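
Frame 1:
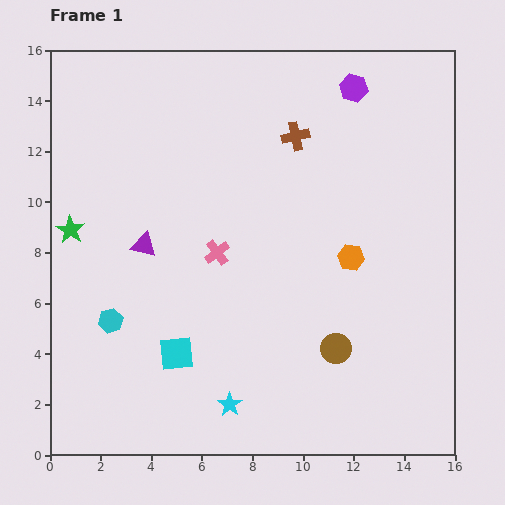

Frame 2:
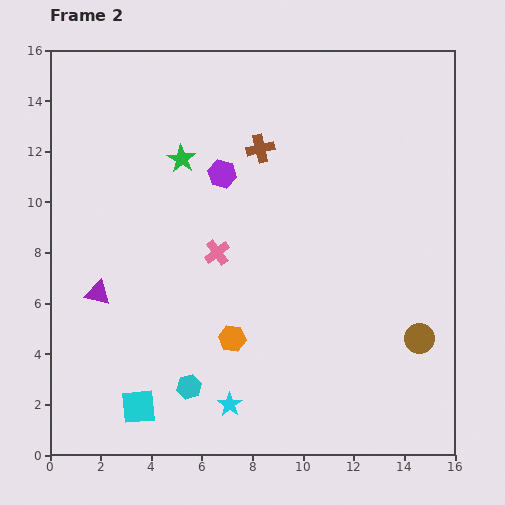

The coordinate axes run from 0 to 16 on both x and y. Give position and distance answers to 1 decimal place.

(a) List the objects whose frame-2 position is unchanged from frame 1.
the pink cross, the cyan star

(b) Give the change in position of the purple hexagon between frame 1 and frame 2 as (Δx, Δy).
(-5.2, -3.4)

The purple hexagon was at (12.0, 14.5) in frame 1 and (6.8, 11.1) in frame 2.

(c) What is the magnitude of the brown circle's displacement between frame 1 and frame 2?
3.3

The brown circle moved from (11.3, 4.2) to (14.6, 4.6), a distance of √(3.3² + 0.4²) ≈ 3.3.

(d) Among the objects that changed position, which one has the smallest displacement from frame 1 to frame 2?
the brown cross

(moved 1.5)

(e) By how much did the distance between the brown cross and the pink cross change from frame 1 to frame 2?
-1.1

Distance in frame 1: 5.5. Distance in frame 2: 4.4.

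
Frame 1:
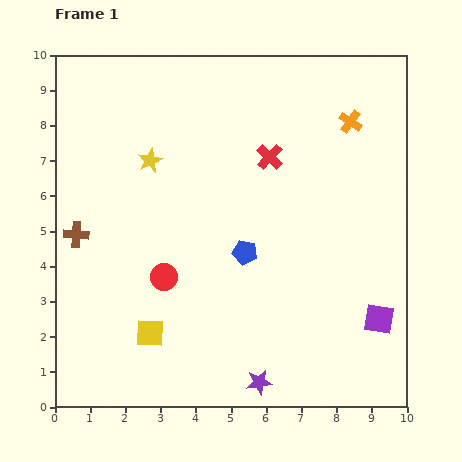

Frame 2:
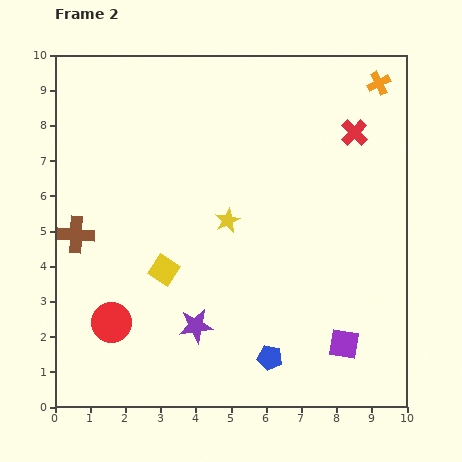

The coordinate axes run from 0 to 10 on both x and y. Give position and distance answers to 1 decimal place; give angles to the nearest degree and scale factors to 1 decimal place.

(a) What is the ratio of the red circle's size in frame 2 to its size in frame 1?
1.5×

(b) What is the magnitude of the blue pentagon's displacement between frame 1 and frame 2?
3.1

The blue pentagon moved from (5.4, 4.4) to (6.1, 1.4), a distance of √(0.7² + 3.0²) ≈ 3.1.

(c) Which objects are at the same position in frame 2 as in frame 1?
the brown cross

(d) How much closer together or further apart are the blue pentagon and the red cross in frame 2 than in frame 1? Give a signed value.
+4.0

Distance in frame 1: 2.8. Distance in frame 2: 6.8.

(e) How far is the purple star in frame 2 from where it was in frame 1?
2.4

The purple star moved from (5.8, 0.7) to (4.0, 2.3), a distance of √(1.8² + 1.6²) ≈ 2.4.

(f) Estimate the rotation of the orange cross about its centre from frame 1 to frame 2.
30° clockwise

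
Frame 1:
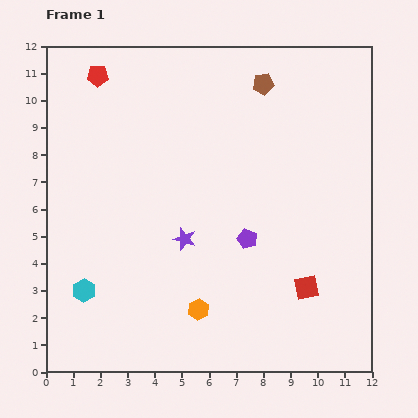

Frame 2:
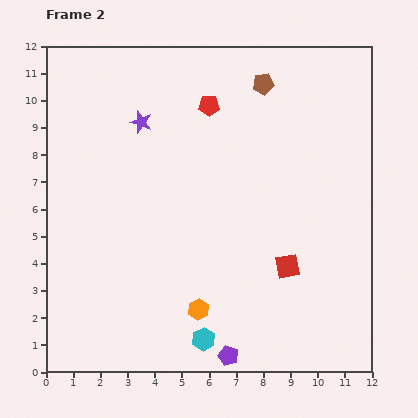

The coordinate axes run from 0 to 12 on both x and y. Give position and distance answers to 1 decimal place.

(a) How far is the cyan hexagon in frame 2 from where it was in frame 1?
4.8

The cyan hexagon moved from (1.4, 3.0) to (5.8, 1.2), a distance of √(4.4² + 1.8²) ≈ 4.8.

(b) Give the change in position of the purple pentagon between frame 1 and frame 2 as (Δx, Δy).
(-0.7, -4.3)

The purple pentagon was at (7.4, 4.9) in frame 1 and (6.7, 0.6) in frame 2.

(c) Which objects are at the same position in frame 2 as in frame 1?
the orange hexagon, the brown pentagon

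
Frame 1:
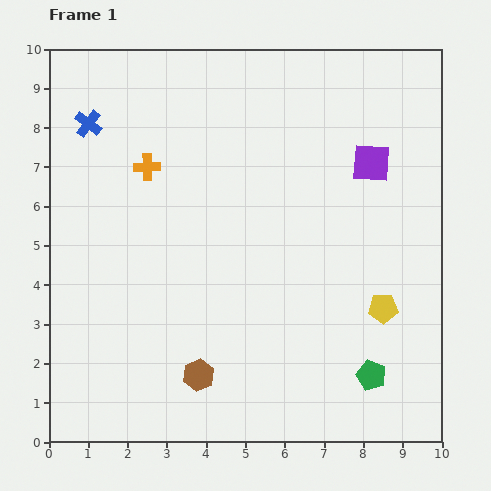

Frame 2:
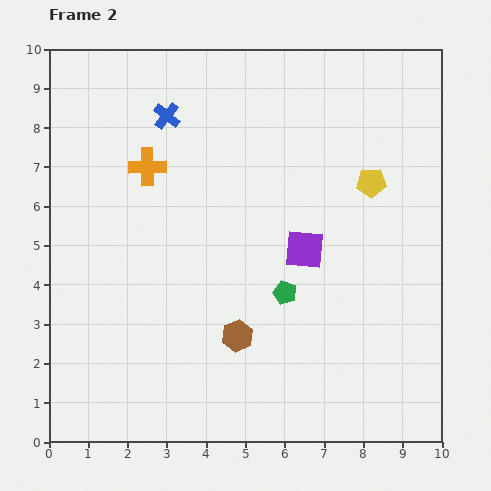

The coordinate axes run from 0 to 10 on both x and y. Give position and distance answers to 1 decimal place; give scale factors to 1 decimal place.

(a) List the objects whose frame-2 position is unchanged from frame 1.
the orange cross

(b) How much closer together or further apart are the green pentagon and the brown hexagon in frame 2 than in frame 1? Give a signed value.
-2.8

Distance in frame 1: 4.4. Distance in frame 2: 1.6.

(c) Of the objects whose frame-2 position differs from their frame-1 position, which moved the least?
the brown hexagon

(moved 1.4)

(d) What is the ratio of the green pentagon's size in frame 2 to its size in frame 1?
0.8×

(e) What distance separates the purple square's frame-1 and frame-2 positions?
2.8

The purple square moved from (8.2, 7.1) to (6.5, 4.9), a distance of √(1.7² + 2.2²) ≈ 2.8.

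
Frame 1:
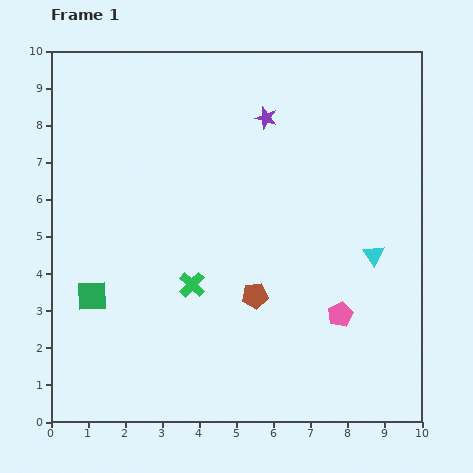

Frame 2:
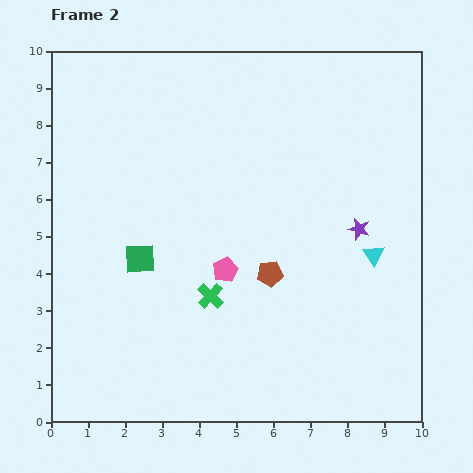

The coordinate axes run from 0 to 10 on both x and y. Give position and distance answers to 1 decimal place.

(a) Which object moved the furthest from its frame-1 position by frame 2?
the purple star

(moved 3.9; next 3.3)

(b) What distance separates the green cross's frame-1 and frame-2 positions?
0.6

The green cross moved from (3.8, 3.7) to (4.3, 3.4), a distance of √(0.5² + 0.3²) ≈ 0.6.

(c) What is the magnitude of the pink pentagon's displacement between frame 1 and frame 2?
3.3

The pink pentagon moved from (7.8, 2.9) to (4.7, 4.1), a distance of √(3.1² + 1.2²) ≈ 3.3.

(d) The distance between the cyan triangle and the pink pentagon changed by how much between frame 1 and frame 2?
+2.2

Distance in frame 1: 1.8. Distance in frame 2: 4.0.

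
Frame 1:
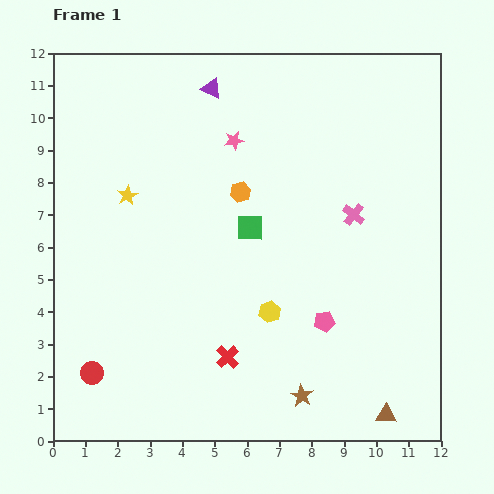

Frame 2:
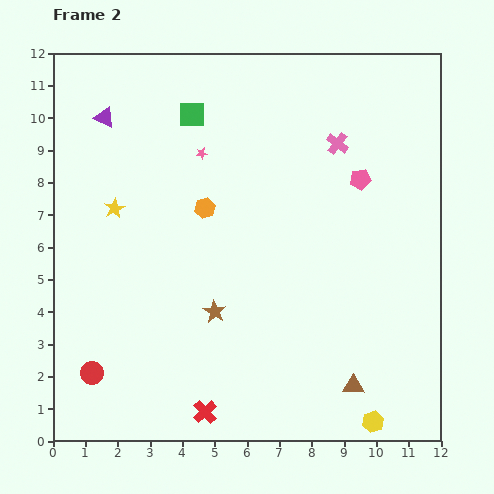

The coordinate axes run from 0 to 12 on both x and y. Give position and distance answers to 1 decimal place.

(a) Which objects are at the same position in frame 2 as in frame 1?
the red circle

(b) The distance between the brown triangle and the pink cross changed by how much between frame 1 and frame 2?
+1.2

Distance in frame 1: 6.3. Distance in frame 2: 7.5.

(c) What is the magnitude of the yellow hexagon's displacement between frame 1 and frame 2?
4.7

The yellow hexagon moved from (6.7, 4.0) to (9.9, 0.6), a distance of √(3.2² + 3.4²) ≈ 4.7.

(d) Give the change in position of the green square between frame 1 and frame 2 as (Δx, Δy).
(-1.8, 3.5)

The green square was at (6.1, 6.6) in frame 1 and (4.3, 10.1) in frame 2.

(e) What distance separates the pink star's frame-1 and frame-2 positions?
1.1

The pink star moved from (5.6, 9.3) to (4.6, 8.9), a distance of √(1.0² + 0.4²) ≈ 1.1.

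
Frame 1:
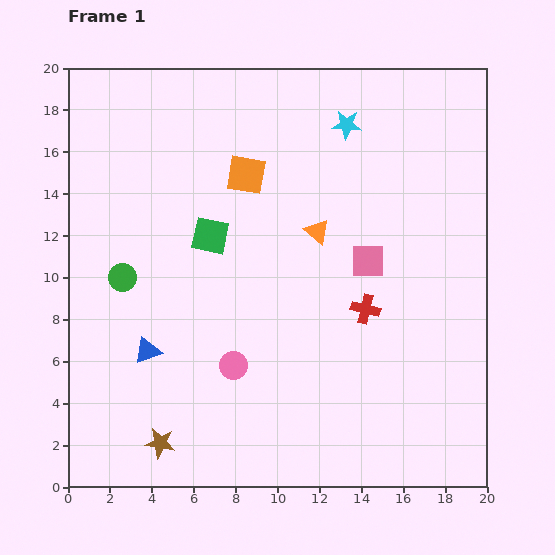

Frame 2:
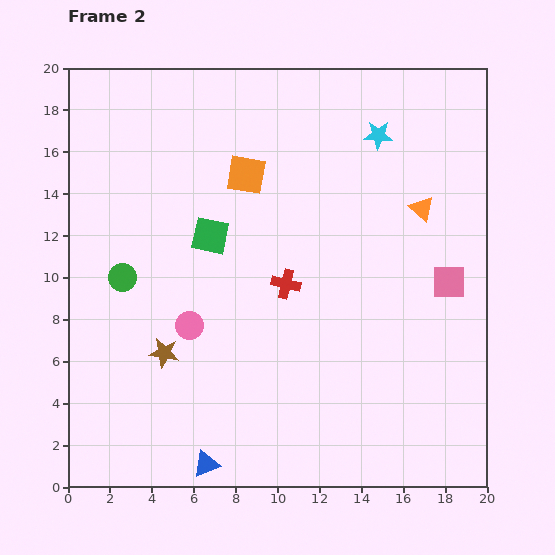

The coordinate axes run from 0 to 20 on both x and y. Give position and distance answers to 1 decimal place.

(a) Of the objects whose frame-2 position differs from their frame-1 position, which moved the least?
the cyan star

(moved 1.6)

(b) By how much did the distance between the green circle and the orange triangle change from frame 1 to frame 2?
+5.1

Distance in frame 1: 9.6. Distance in frame 2: 14.7.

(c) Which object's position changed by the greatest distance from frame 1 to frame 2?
the blue triangle

(moved 6.1; next 5.1)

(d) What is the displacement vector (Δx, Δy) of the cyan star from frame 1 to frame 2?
(1.5, -0.5)

The cyan star was at (13.3, 17.3) in frame 1 and (14.8, 16.8) in frame 2.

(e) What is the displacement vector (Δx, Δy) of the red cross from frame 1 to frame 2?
(-3.8, 1.2)

The red cross was at (14.2, 8.5) in frame 1 and (10.4, 9.7) in frame 2.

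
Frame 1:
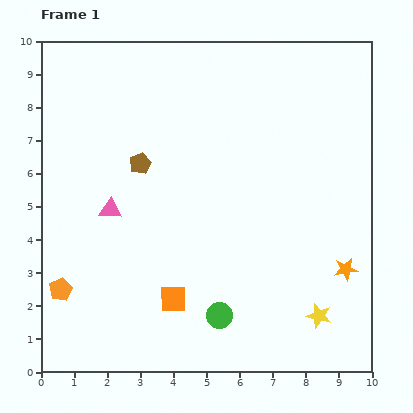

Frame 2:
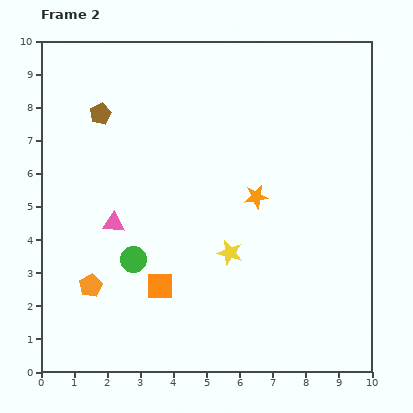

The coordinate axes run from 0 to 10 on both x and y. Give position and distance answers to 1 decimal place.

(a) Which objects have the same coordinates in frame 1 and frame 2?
none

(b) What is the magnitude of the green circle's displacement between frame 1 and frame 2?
3.1

The green circle moved from (5.4, 1.7) to (2.8, 3.4), a distance of √(2.6² + 1.7²) ≈ 3.1.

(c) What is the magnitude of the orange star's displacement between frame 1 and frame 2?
3.5

The orange star moved from (9.2, 3.1) to (6.5, 5.3), a distance of √(2.7² + 2.2²) ≈ 3.5.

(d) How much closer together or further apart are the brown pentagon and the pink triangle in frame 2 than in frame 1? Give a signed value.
+1.6

Distance in frame 1: 1.7. Distance in frame 2: 3.3.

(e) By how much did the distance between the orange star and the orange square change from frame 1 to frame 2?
-1.3

Distance in frame 1: 5.3. Distance in frame 2: 4.0.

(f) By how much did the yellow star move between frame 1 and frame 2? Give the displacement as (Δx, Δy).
(-2.7, 1.9)

The yellow star was at (8.4, 1.7) in frame 1 and (5.7, 3.6) in frame 2.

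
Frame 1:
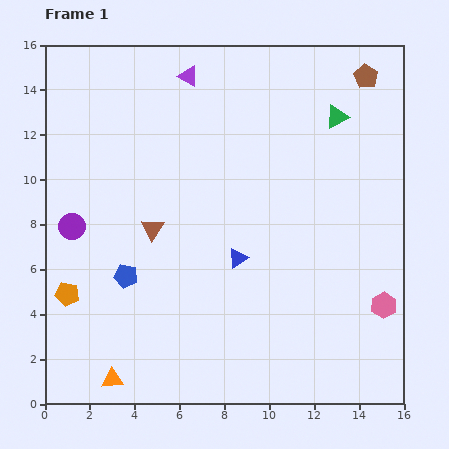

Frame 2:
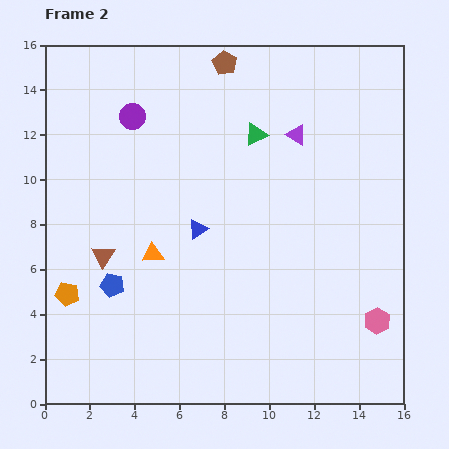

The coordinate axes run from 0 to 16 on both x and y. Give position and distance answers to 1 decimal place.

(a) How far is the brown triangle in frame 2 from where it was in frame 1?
2.5

The brown triangle moved from (4.8, 7.8) to (2.6, 6.6), a distance of √(2.2² + 1.2²) ≈ 2.5.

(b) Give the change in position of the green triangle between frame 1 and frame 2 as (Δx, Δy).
(-3.6, -0.8)

The green triangle was at (13.0, 12.8) in frame 1 and (9.4, 12.0) in frame 2.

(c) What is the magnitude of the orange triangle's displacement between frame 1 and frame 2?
5.9

The orange triangle moved from (3.0, 1.1) to (4.8, 6.7), a distance of √(1.8² + 5.6²) ≈ 5.9.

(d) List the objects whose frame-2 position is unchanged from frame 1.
the orange pentagon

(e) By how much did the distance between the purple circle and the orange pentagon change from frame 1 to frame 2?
+5.4

Distance in frame 1: 3.0. Distance in frame 2: 8.4.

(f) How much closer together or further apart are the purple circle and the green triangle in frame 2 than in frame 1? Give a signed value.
-7.2

Distance in frame 1: 12.8. Distance in frame 2: 5.6.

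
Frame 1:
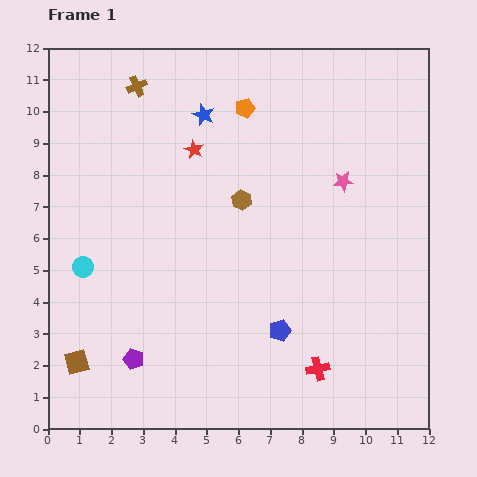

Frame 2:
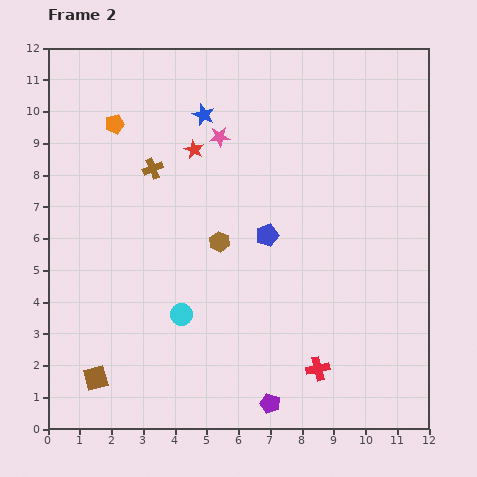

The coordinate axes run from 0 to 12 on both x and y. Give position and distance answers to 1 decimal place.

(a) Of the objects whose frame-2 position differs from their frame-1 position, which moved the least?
the brown square

(moved 0.8)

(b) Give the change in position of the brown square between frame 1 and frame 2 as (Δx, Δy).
(0.6, -0.5)

The brown square was at (0.9, 2.1) in frame 1 and (1.5, 1.6) in frame 2.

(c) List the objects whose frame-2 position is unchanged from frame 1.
the blue star, the red star, the red cross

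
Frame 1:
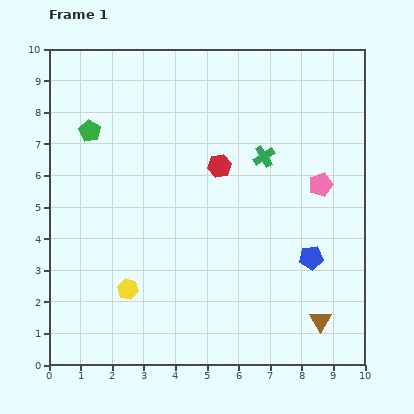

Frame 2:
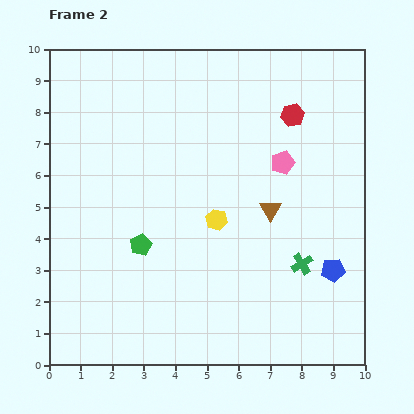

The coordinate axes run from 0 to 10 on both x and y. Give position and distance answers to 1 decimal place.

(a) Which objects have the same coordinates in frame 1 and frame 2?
none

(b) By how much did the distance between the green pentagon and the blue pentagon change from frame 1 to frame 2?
-1.9

Distance in frame 1: 8.1. Distance in frame 2: 6.2.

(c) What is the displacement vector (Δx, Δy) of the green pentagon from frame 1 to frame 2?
(1.6, -3.6)

The green pentagon was at (1.3, 7.4) in frame 1 and (2.9, 3.8) in frame 2.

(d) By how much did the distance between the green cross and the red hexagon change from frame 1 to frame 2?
+3.3

Distance in frame 1: 1.4. Distance in frame 2: 4.7.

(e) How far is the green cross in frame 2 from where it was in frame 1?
3.6

The green cross moved from (6.8, 6.6) to (8.0, 3.2), a distance of √(1.2² + 3.4²) ≈ 3.6.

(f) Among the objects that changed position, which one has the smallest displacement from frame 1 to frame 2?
the blue pentagon

(moved 0.8)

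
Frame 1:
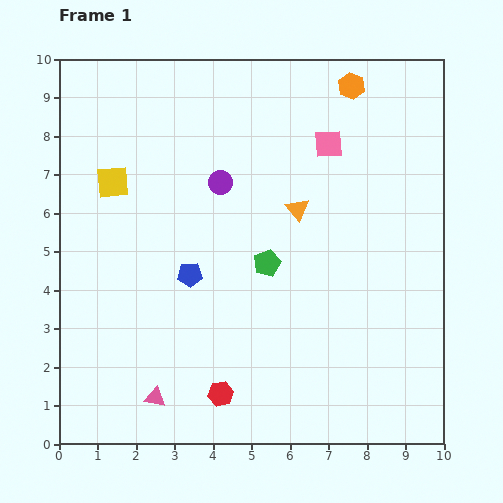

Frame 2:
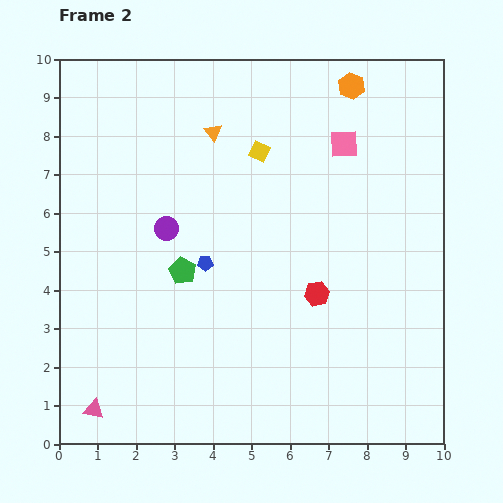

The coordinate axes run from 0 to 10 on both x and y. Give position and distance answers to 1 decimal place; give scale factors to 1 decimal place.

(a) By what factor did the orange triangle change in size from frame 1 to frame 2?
0.8×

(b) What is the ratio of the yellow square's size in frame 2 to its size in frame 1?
0.6×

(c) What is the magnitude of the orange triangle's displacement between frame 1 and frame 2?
3.0

The orange triangle moved from (6.2, 6.1) to (4.0, 8.1), a distance of √(2.2² + 2.0²) ≈ 3.0.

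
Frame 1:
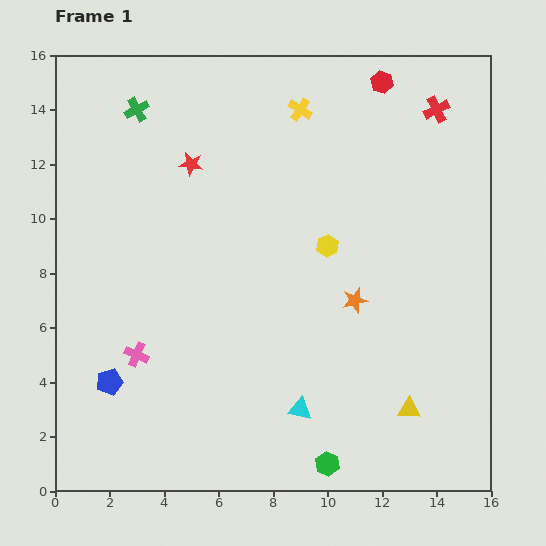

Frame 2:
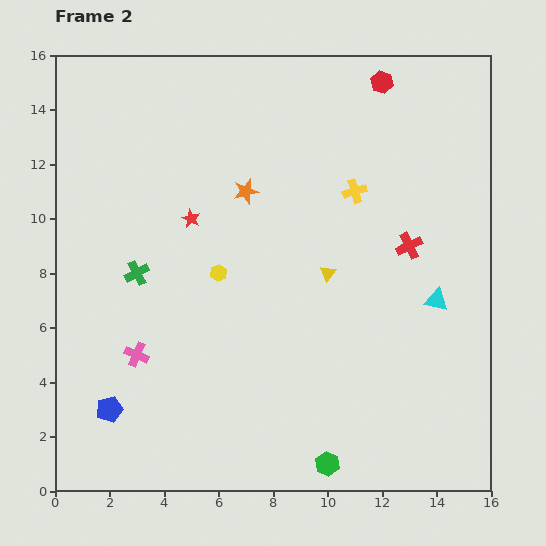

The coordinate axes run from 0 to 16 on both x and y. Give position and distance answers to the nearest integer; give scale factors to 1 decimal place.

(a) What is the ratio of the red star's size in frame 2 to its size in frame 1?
0.8×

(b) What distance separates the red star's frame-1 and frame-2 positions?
2

The red star moved from (5, 12) to (5, 10), a distance of √(0² + 2²) ≈ 2.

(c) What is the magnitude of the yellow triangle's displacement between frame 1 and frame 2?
6

The yellow triangle moved from (13, 3) to (10, 8), a distance of √(3² + 5²) ≈ 6.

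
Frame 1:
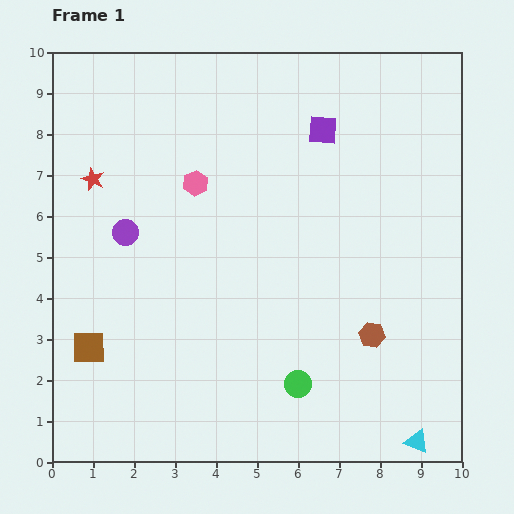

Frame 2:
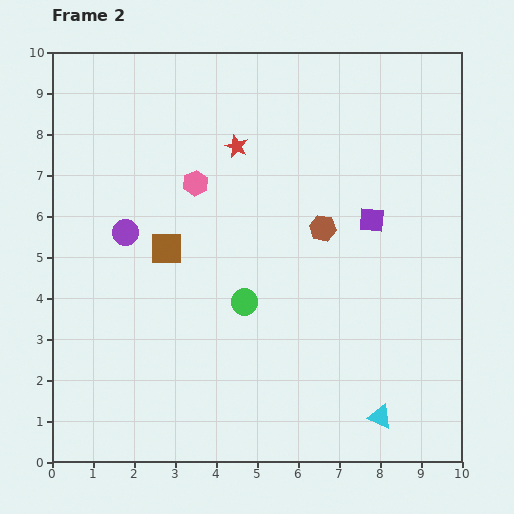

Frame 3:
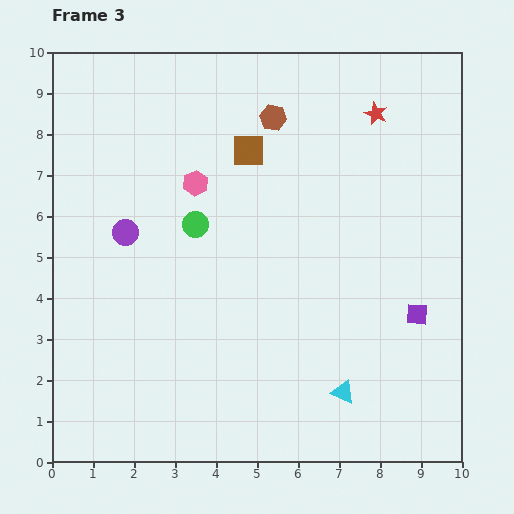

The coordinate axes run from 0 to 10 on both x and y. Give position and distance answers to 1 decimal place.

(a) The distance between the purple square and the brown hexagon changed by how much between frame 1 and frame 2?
-3.9

Distance in frame 1: 5.1. Distance in frame 2: 1.2.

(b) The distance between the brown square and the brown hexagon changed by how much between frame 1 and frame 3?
-5.9

Distance in frame 1: 6.9. Distance in frame 3: 1.0.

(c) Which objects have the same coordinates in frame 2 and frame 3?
the purple circle, the pink hexagon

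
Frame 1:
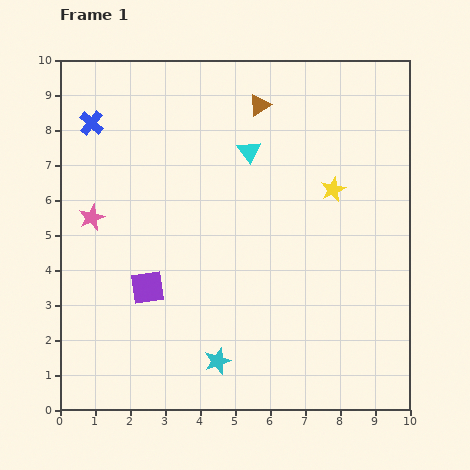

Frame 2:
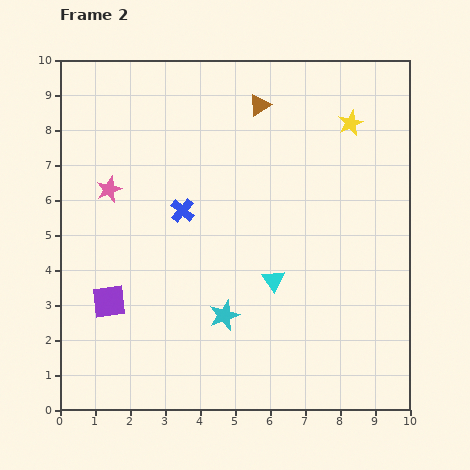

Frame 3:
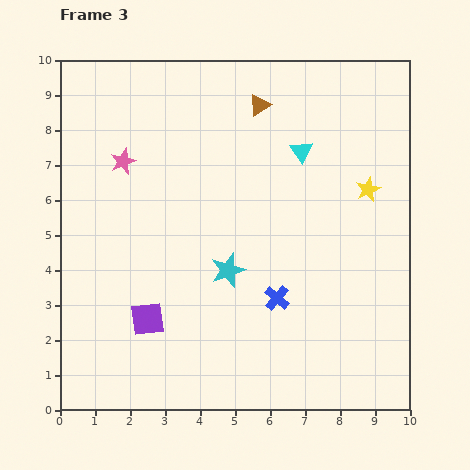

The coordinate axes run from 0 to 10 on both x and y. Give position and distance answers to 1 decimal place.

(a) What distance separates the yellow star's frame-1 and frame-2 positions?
2.0

The yellow star moved from (7.8, 6.3) to (8.3, 8.2), a distance of √(0.5² + 1.9²) ≈ 2.0.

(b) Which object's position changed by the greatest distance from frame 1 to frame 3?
the blue cross

(moved 7.3; next 2.6)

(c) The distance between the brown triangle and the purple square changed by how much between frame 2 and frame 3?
-0.2

Distance in frame 2: 7.1. Distance in frame 3: 6.9.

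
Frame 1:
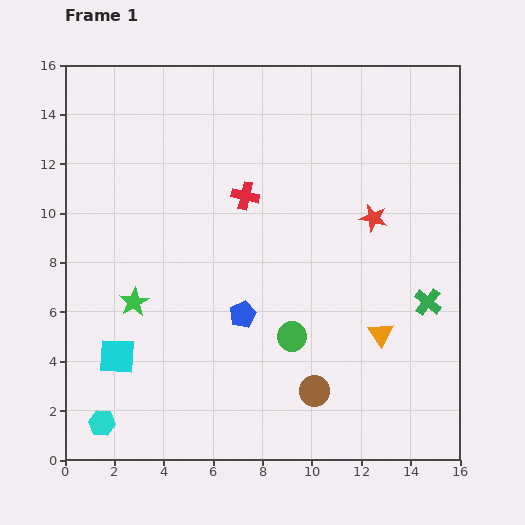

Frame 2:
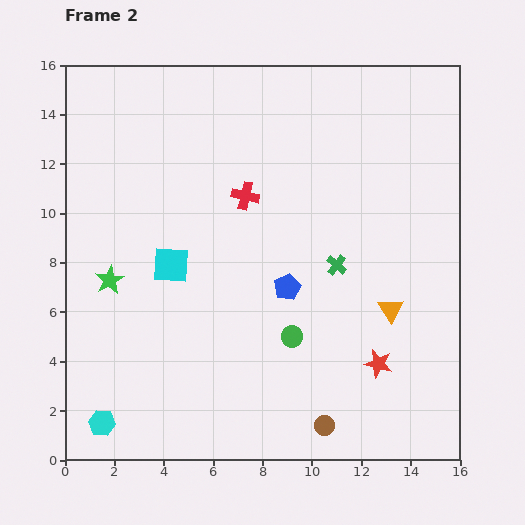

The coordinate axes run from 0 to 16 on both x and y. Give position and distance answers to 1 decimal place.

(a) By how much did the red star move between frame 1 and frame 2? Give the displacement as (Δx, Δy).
(0.2, -5.9)

The red star was at (12.5, 9.8) in frame 1 and (12.7, 3.9) in frame 2.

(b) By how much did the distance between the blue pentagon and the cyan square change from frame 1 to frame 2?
-0.6

Distance in frame 1: 5.4. Distance in frame 2: 4.8.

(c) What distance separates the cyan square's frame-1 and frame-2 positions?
4.3

The cyan square moved from (2.1, 4.2) to (4.3, 7.9), a distance of √(2.2² + 3.7²) ≈ 4.3.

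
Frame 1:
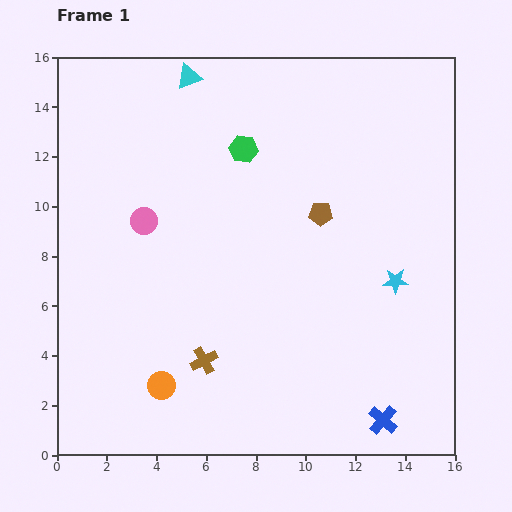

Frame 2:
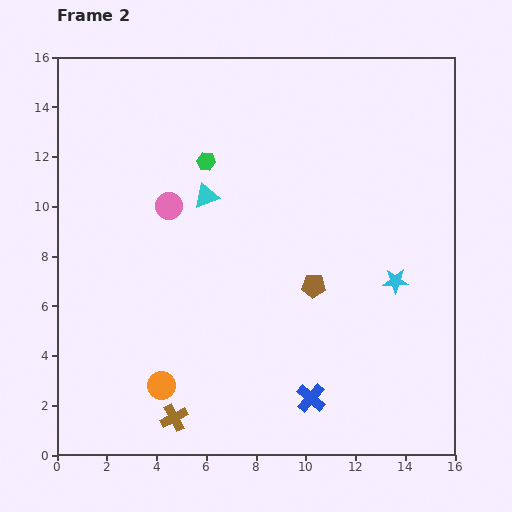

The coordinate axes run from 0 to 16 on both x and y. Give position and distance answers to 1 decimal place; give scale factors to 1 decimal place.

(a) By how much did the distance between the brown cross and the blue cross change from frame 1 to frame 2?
-2.0

Distance in frame 1: 7.6. Distance in frame 2: 5.6.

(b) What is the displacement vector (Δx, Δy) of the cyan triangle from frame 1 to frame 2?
(0.7, -4.8)

The cyan triangle was at (5.3, 15.2) in frame 1 and (6.0, 10.4) in frame 2.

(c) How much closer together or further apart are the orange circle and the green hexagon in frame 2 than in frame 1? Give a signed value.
-0.9

Distance in frame 1: 10.1. Distance in frame 2: 9.2.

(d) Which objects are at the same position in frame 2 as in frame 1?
the cyan star, the orange circle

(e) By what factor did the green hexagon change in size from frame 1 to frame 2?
0.6×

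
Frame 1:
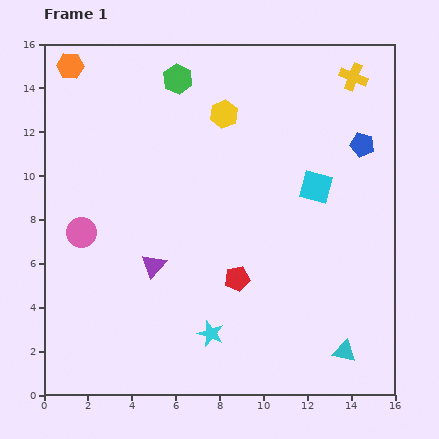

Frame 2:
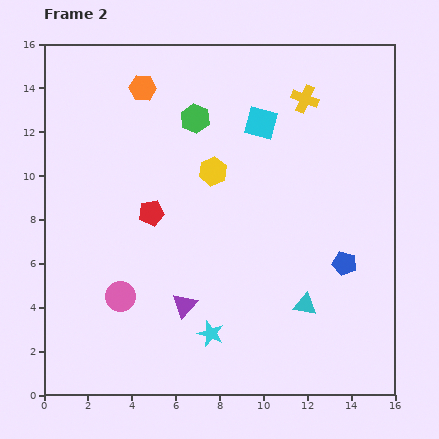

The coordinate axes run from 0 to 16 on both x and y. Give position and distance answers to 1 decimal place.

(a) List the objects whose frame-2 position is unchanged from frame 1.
the cyan star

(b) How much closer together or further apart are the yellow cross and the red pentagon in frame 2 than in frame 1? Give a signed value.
-1.9

Distance in frame 1: 10.6. Distance in frame 2: 8.7.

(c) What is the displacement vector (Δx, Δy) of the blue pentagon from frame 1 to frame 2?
(-0.8, -5.4)

The blue pentagon was at (14.5, 11.4) in frame 1 and (13.7, 6.0) in frame 2.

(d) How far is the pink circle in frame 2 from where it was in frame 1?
3.4

The pink circle moved from (1.7, 7.4) to (3.5, 4.5), a distance of √(1.8² + 2.9²) ≈ 3.4.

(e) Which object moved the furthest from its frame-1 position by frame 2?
the blue pentagon

(moved 5.5; next 4.9)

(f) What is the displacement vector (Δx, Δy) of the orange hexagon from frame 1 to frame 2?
(3.3, -1.0)

The orange hexagon was at (1.2, 15.0) in frame 1 and (4.5, 14.0) in frame 2.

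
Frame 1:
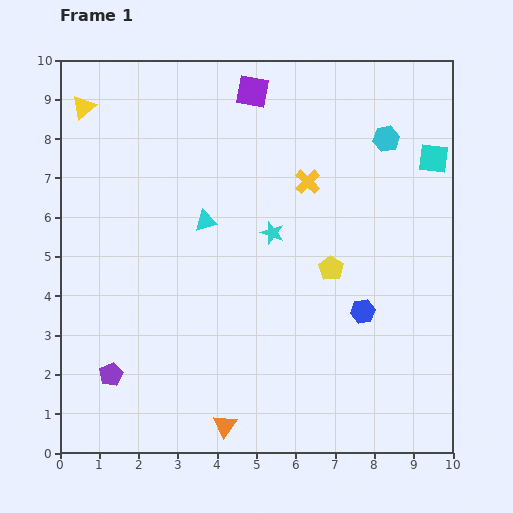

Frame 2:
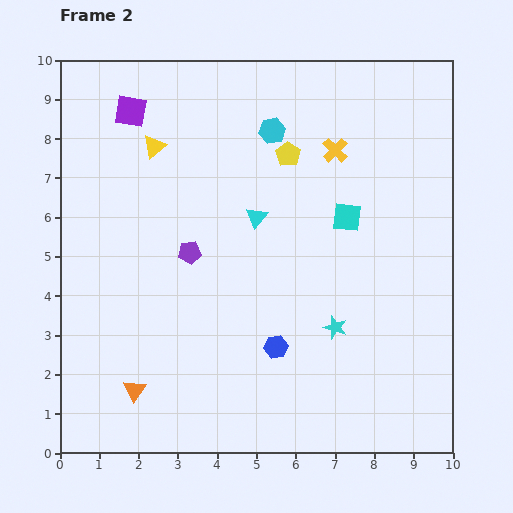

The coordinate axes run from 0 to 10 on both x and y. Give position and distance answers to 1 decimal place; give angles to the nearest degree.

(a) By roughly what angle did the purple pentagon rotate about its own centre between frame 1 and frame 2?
21° clockwise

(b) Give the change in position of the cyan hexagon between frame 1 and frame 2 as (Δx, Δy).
(-2.9, 0.2)

The cyan hexagon was at (8.3, 8.0) in frame 1 and (5.4, 8.2) in frame 2.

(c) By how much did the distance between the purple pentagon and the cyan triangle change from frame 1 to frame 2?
-2.7

Distance in frame 1: 4.6. Distance in frame 2: 1.9.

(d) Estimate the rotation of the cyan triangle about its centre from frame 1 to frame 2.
37° counter-clockwise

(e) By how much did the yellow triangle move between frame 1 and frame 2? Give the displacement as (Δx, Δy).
(1.8, -1.0)

The yellow triangle was at (0.6, 8.8) in frame 1 and (2.4, 7.8) in frame 2.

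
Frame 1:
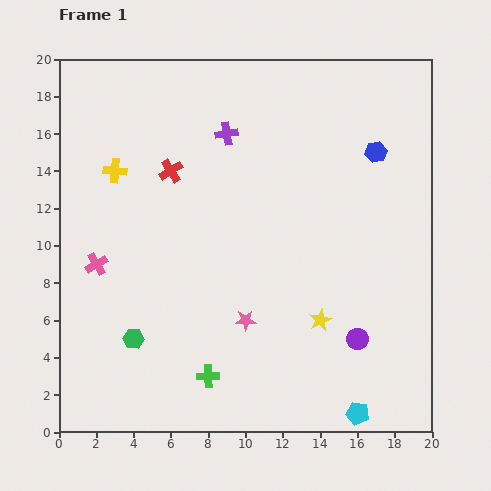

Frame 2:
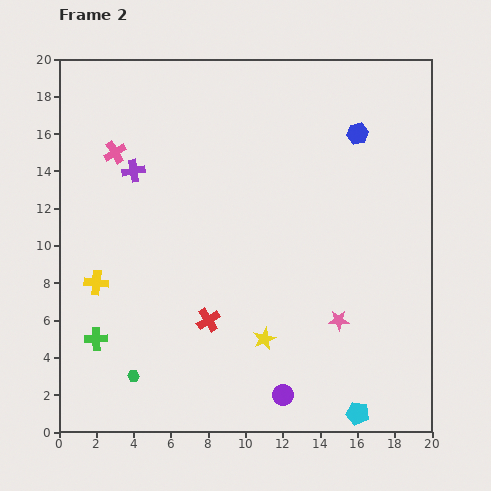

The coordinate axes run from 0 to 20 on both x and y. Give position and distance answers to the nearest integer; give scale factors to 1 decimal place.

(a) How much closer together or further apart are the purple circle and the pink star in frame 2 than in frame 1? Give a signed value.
-1

Distance in frame 1: 6. Distance in frame 2: 5.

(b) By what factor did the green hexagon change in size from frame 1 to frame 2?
0.6×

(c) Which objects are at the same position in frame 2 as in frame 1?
the cyan pentagon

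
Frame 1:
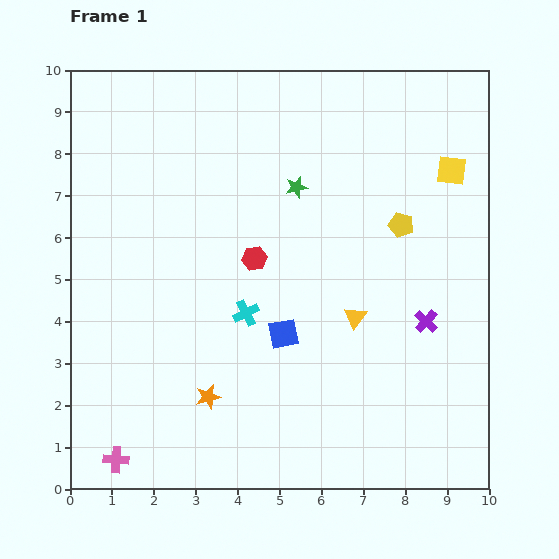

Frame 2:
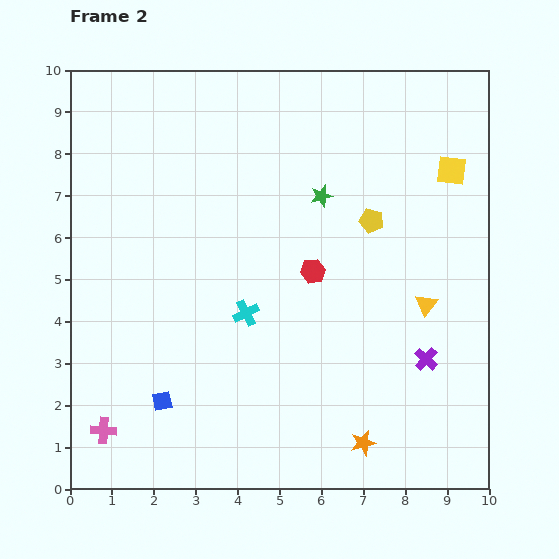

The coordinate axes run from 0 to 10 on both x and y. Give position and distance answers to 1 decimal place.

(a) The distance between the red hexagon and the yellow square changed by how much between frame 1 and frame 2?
-1.0

Distance in frame 1: 5.1. Distance in frame 2: 4.1.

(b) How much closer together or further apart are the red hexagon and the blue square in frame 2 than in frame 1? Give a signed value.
+2.9

Distance in frame 1: 1.9. Distance in frame 2: 4.8.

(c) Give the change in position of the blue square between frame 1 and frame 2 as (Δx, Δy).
(-2.9, -1.6)

The blue square was at (5.1, 3.7) in frame 1 and (2.2, 2.1) in frame 2.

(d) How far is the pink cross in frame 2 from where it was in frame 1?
0.8

The pink cross moved from (1.1, 0.7) to (0.8, 1.4), a distance of √(0.3² + 0.7²) ≈ 0.8.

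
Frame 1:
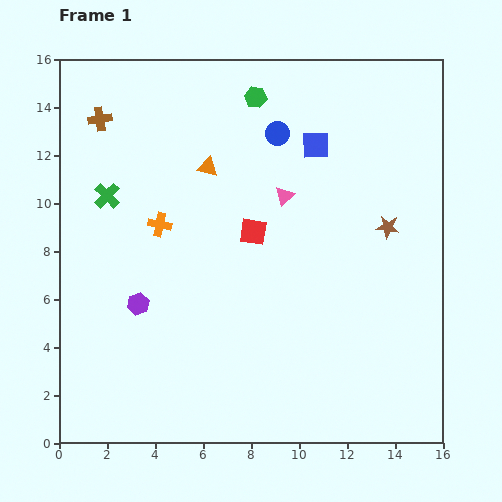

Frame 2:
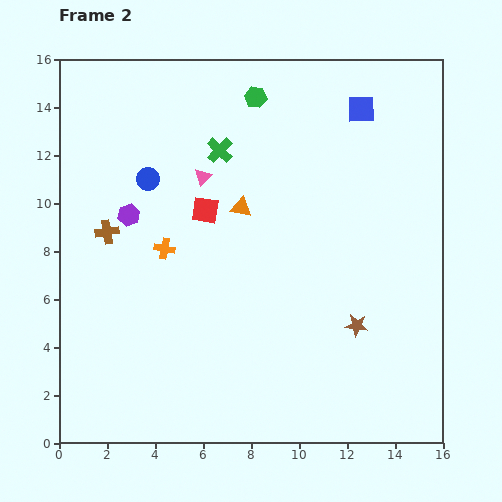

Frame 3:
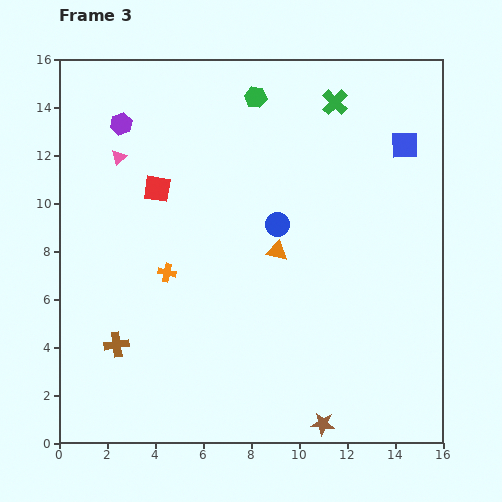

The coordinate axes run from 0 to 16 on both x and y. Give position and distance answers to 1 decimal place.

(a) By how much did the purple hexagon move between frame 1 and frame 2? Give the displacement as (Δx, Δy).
(-0.4, 3.7)

The purple hexagon was at (3.3, 5.8) in frame 1 and (2.9, 9.5) in frame 2.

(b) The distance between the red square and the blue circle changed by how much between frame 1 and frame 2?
-1.5

Distance in frame 1: 4.2. Distance in frame 2: 2.7.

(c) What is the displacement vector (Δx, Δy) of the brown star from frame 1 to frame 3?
(-2.7, -8.2)

The brown star was at (13.7, 9.0) in frame 1 and (11.0, 0.8) in frame 3.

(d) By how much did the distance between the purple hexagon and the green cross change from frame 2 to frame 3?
+4.2

Distance in frame 2: 4.7. Distance in frame 3: 8.9.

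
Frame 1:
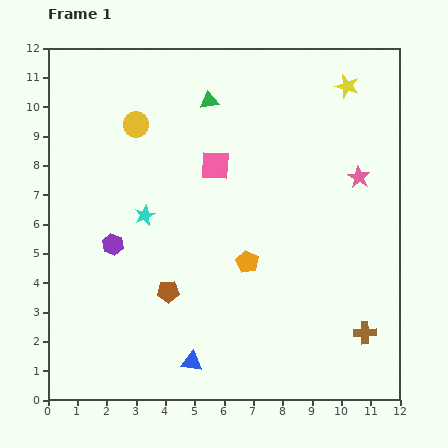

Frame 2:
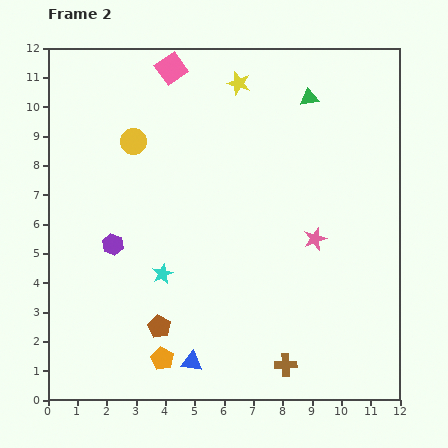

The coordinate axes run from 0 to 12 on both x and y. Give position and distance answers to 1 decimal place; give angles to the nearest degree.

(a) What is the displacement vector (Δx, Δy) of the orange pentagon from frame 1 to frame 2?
(-2.9, -3.3)

The orange pentagon was at (6.8, 4.7) in frame 1 and (3.9, 1.4) in frame 2.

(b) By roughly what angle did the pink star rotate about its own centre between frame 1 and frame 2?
23° clockwise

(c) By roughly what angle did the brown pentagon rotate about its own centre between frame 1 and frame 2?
30° clockwise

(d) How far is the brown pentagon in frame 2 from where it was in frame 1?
1.2

The brown pentagon moved from (4.1, 3.7) to (3.8, 2.5), a distance of √(0.3² + 1.2²) ≈ 1.2.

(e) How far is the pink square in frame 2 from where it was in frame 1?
3.6

The pink square moved from (5.7, 8.0) to (4.2, 11.3), a distance of √(1.5² + 3.3²) ≈ 3.6.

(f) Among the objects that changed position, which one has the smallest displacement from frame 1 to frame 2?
the yellow circle

(moved 0.6)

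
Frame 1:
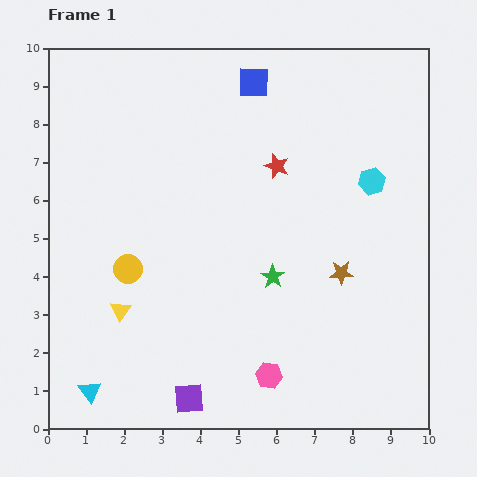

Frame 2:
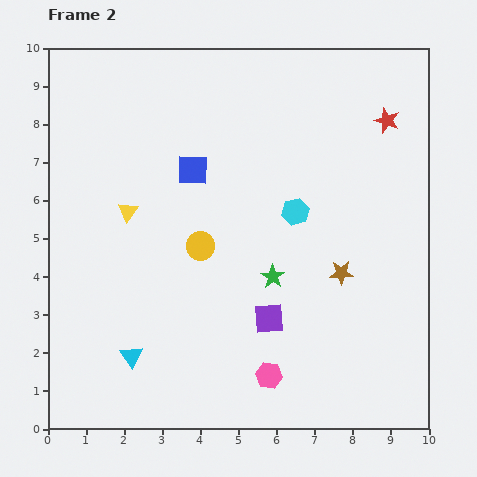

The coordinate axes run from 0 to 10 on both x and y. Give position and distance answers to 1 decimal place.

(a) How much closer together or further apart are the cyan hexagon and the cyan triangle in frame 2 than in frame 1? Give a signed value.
-3.5

Distance in frame 1: 9.2. Distance in frame 2: 5.7.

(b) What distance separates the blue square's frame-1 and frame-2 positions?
2.8

The blue square moved from (5.4, 9.1) to (3.8, 6.8), a distance of √(1.6² + 2.3²) ≈ 2.8.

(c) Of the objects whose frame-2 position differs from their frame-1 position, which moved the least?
the cyan triangle

(moved 1.4)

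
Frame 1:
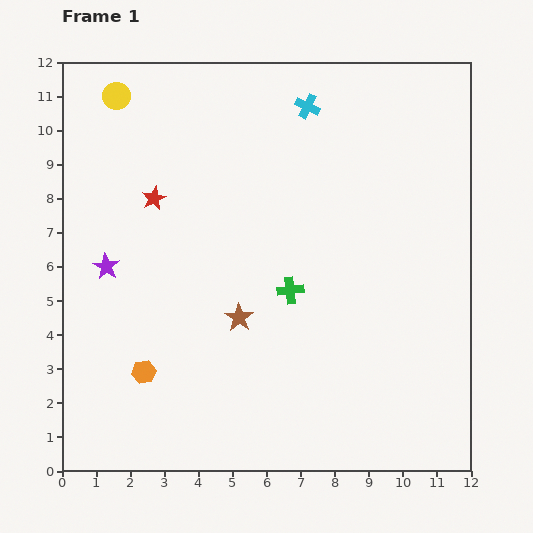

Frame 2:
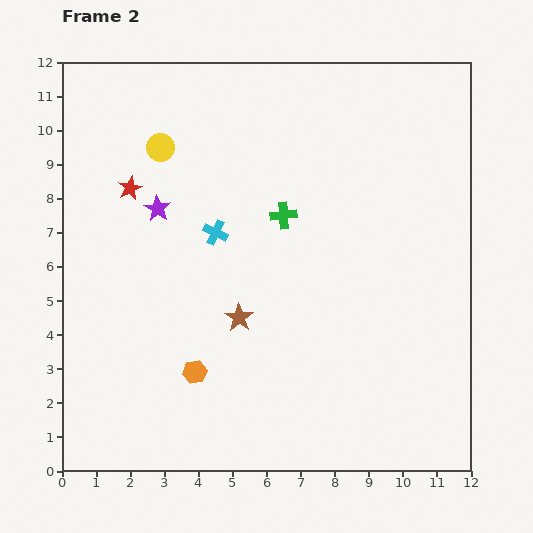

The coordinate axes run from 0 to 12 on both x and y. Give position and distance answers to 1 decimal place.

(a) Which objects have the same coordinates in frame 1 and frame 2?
the brown star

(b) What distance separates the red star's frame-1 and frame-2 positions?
0.8

The red star moved from (2.7, 8.0) to (2.0, 8.3), a distance of √(0.7² + 0.3²) ≈ 0.8.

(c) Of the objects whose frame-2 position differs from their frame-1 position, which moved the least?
the red star

(moved 0.8)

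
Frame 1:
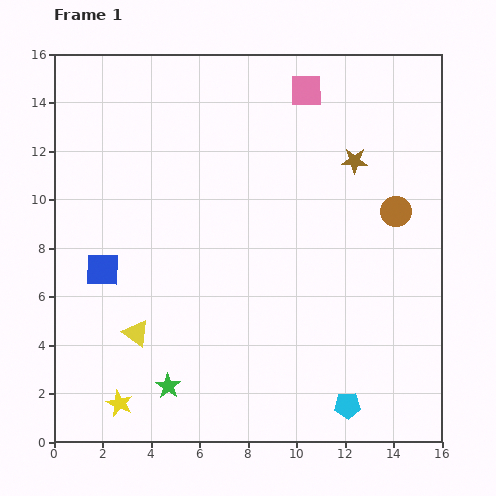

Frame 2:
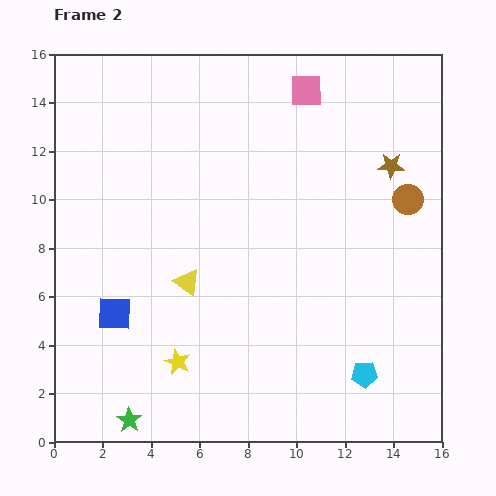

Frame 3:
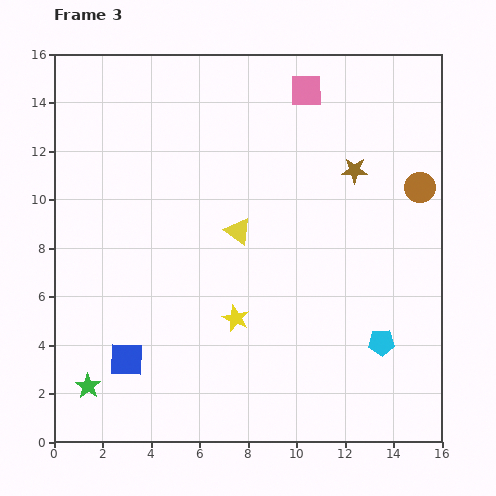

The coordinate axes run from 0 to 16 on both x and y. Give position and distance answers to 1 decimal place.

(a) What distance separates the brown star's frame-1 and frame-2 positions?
1.5

The brown star moved from (12.4, 11.6) to (13.9, 11.4), a distance of √(1.5² + 0.2²) ≈ 1.5.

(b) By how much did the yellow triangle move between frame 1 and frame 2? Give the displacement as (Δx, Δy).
(2.1, 2.1)

The yellow triangle was at (3.4, 4.5) in frame 1 and (5.5, 6.6) in frame 2.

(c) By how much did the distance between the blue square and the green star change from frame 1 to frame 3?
-3.6

Distance in frame 1: 5.5. Distance in frame 3: 1.9.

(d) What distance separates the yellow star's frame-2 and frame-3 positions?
3.0

The yellow star moved from (5.1, 3.3) to (7.5, 5.1), a distance of √(2.4² + 1.8²) ≈ 3.0.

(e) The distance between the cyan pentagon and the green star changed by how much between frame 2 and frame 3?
+2.3

Distance in frame 2: 9.9. Distance in frame 3: 12.2.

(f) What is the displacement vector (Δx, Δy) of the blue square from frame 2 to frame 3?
(0.5, -1.9)

The blue square was at (2.5, 5.3) in frame 2 and (3.0, 3.4) in frame 3.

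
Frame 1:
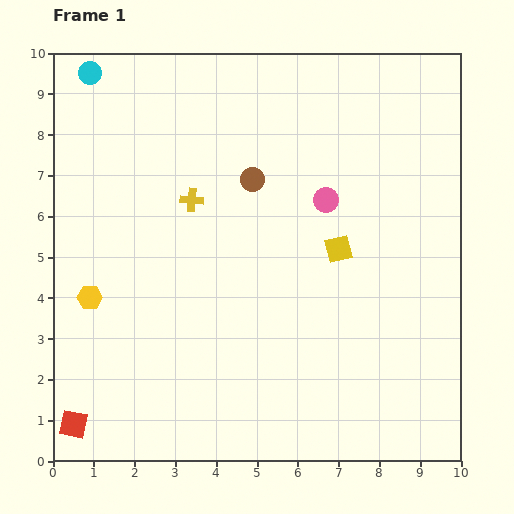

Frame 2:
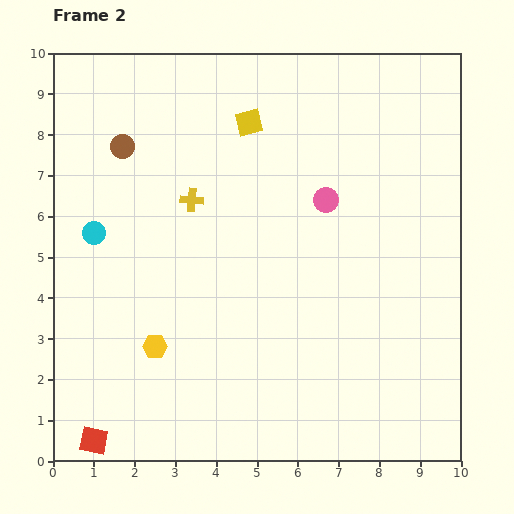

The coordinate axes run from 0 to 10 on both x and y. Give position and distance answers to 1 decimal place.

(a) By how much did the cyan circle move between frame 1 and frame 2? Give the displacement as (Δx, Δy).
(0.1, -3.9)

The cyan circle was at (0.9, 9.5) in frame 1 and (1.0, 5.6) in frame 2.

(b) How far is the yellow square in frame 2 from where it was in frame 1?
3.8

The yellow square moved from (7.0, 5.2) to (4.8, 8.3), a distance of √(2.2² + 3.1²) ≈ 3.8.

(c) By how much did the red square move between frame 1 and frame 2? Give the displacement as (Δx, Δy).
(0.5, -0.4)

The red square was at (0.5, 0.9) in frame 1 and (1.0, 0.5) in frame 2.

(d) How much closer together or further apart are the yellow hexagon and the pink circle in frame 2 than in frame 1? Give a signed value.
-0.8

Distance in frame 1: 6.3. Distance in frame 2: 5.5.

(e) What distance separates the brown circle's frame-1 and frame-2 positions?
3.3

The brown circle moved from (4.9, 6.9) to (1.7, 7.7), a distance of √(3.2² + 0.8²) ≈ 3.3.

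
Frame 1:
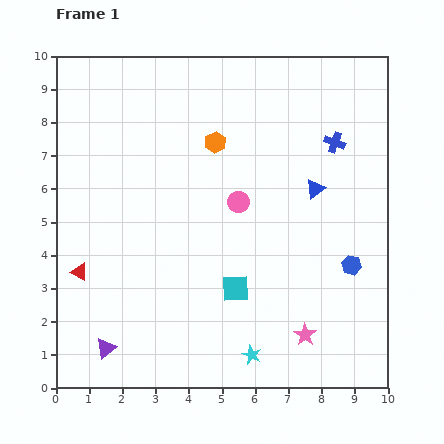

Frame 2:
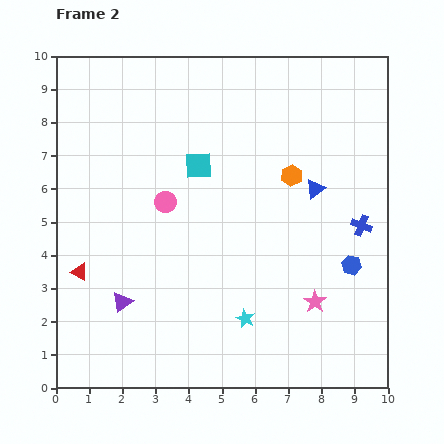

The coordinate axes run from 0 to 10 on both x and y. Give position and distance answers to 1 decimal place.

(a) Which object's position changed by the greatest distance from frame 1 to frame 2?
the cyan square

(moved 3.9; next 2.6)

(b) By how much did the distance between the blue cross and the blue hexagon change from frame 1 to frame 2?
-2.5

Distance in frame 1: 3.7. Distance in frame 2: 1.2.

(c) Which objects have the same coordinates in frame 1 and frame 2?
the blue triangle, the blue hexagon, the red triangle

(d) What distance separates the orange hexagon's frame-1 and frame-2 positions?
2.5

The orange hexagon moved from (4.8, 7.4) to (7.1, 6.4), a distance of √(2.3² + 1.0²) ≈ 2.5.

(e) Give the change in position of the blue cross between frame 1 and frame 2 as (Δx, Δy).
(0.8, -2.5)

The blue cross was at (8.4, 7.4) in frame 1 and (9.2, 4.9) in frame 2.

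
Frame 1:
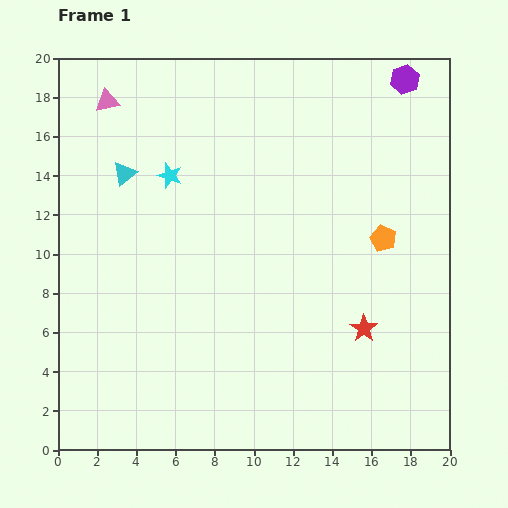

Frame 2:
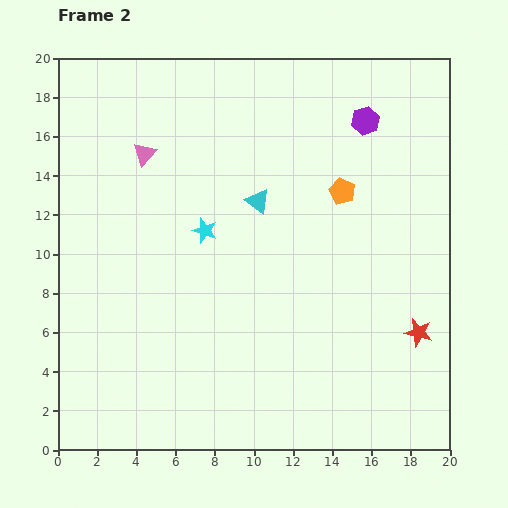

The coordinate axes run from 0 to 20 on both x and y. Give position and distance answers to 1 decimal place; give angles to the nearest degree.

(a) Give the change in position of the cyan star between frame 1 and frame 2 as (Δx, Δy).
(1.8, -2.8)

The cyan star was at (5.7, 14.0) in frame 1 and (7.5, 11.2) in frame 2.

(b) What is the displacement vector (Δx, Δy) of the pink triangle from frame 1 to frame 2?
(1.9, -2.7)

The pink triangle was at (2.5, 17.8) in frame 1 and (4.4, 15.1) in frame 2.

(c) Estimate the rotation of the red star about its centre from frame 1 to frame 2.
23° counter-clockwise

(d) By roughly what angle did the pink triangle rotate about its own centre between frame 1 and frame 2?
36° counter-clockwise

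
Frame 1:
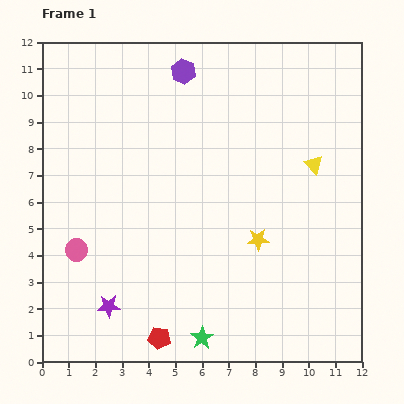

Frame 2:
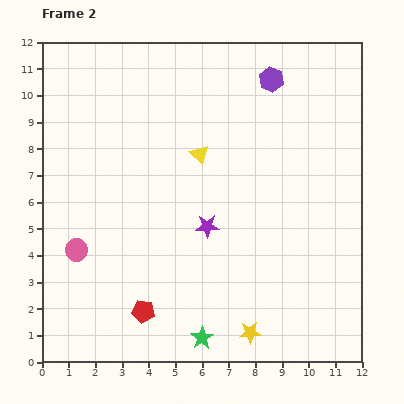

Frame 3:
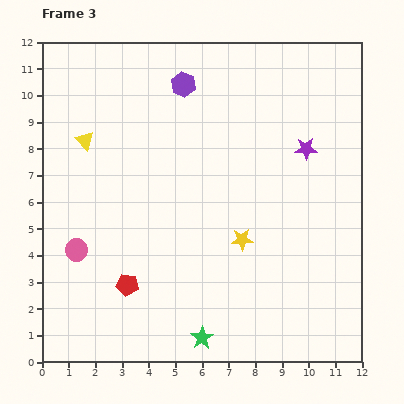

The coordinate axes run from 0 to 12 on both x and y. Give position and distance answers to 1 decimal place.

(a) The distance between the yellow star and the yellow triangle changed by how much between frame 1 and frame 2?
+3.5

Distance in frame 1: 3.5. Distance in frame 2: 7.0.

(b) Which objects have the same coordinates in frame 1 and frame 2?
the green star, the pink circle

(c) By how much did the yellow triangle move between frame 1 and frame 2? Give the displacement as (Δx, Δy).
(-4.3, 0.4)

The yellow triangle was at (10.2, 7.4) in frame 1 and (5.9, 7.8) in frame 2.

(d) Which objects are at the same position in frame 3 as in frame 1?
the green star, the pink circle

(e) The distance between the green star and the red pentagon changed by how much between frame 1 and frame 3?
+1.8

Distance in frame 1: 1.6. Distance in frame 3: 3.4.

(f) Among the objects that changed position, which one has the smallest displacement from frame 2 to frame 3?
the red pentagon

(moved 1.2)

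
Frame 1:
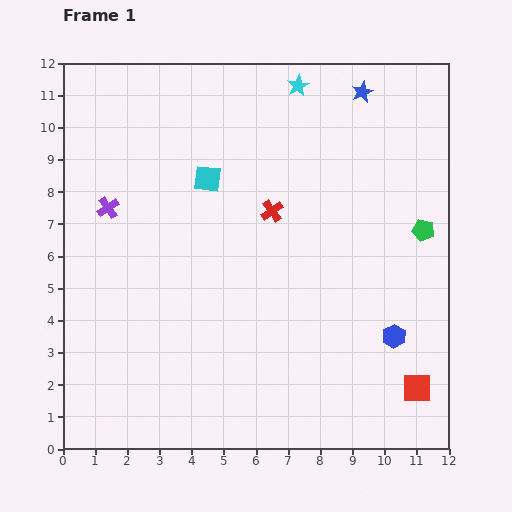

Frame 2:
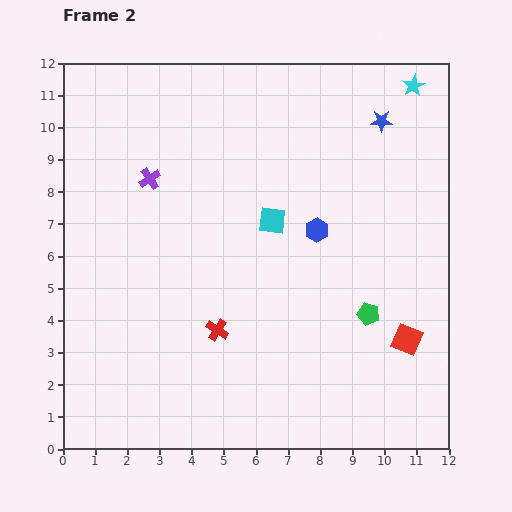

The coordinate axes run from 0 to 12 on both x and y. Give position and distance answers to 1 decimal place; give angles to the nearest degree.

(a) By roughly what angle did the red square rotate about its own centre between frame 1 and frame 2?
22° clockwise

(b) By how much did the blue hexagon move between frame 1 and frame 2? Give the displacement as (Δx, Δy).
(-2.4, 3.3)

The blue hexagon was at (10.3, 3.5) in frame 1 and (7.9, 6.8) in frame 2.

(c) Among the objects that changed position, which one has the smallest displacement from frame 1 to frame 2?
the blue star

(moved 1.1)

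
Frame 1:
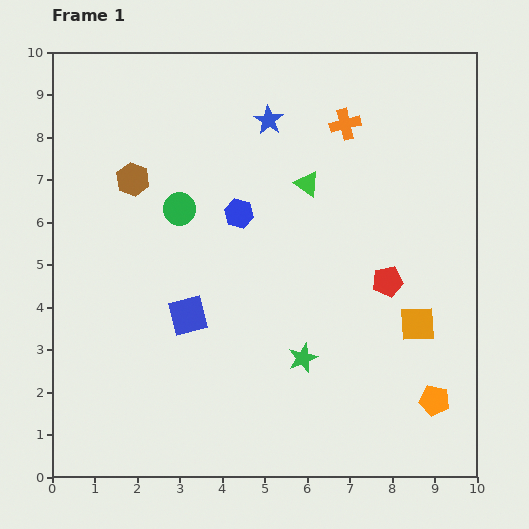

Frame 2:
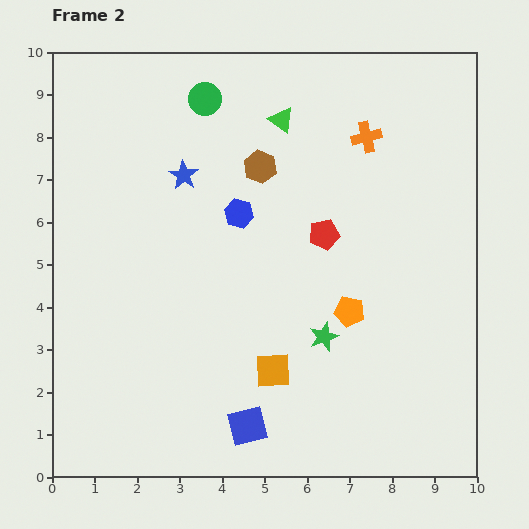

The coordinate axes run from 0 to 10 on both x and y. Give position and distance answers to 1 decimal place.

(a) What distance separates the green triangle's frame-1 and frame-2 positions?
1.6

The green triangle moved from (6.0, 6.9) to (5.4, 8.4), a distance of √(0.6² + 1.5²) ≈ 1.6.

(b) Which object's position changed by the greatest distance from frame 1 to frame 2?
the orange square

(moved 3.6; next 3.0)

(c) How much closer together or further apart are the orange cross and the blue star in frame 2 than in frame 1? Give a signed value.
+2.6

Distance in frame 1: 1.8. Distance in frame 2: 4.4.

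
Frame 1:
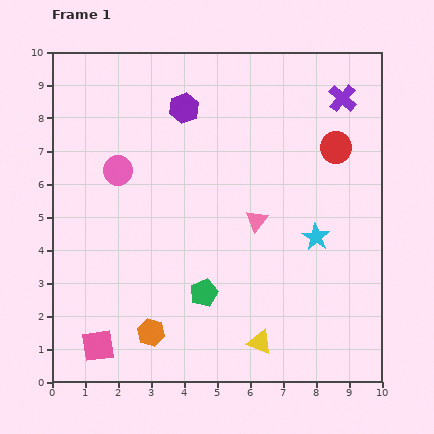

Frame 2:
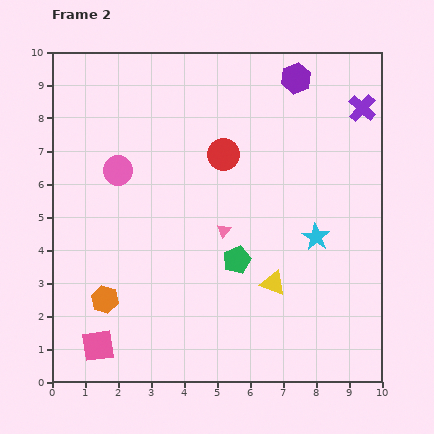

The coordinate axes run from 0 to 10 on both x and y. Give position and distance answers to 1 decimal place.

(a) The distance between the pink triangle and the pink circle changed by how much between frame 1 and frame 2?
-0.8

Distance in frame 1: 4.5. Distance in frame 2: 3.7.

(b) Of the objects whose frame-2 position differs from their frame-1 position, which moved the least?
the purple cross

(moved 0.7)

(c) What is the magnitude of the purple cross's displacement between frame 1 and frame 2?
0.7

The purple cross moved from (8.8, 8.6) to (9.4, 8.3), a distance of √(0.6² + 0.3²) ≈ 0.7.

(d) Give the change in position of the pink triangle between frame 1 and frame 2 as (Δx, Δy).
(-1.0, -0.3)

The pink triangle was at (6.2, 4.9) in frame 1 and (5.2, 4.6) in frame 2.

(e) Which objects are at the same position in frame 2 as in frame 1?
the pink square, the pink circle, the cyan star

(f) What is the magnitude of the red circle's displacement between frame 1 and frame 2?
3.4

The red circle moved from (8.6, 7.1) to (5.2, 6.9), a distance of √(3.4² + 0.2²) ≈ 3.4.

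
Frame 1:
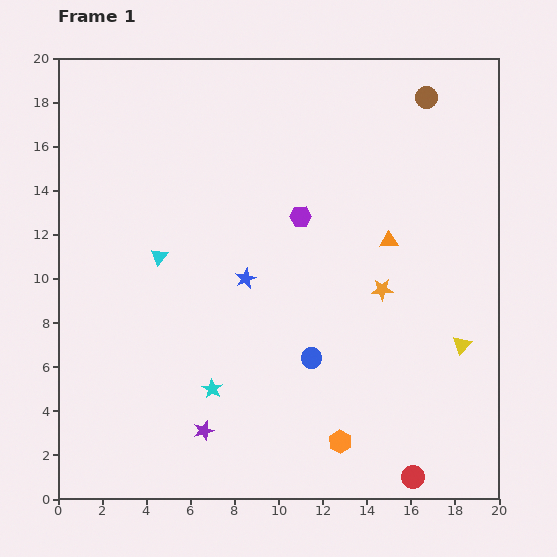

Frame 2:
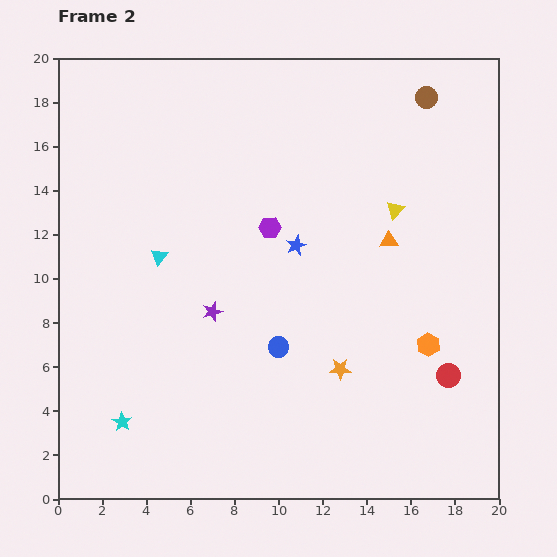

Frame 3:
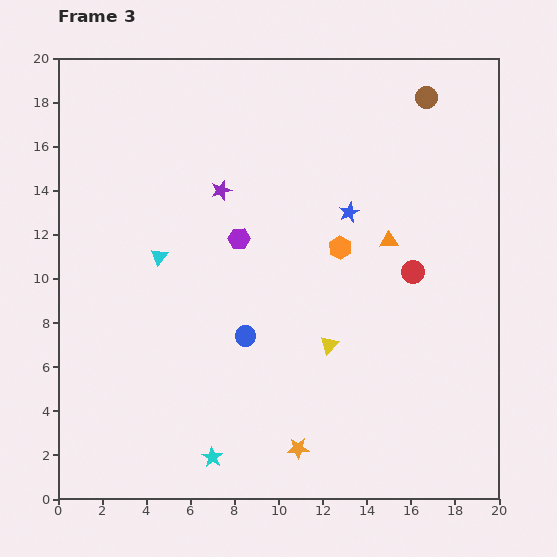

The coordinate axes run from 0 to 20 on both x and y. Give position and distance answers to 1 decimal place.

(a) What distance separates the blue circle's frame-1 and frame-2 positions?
1.6

The blue circle moved from (11.5, 6.4) to (10.0, 6.9), a distance of √(1.5² + 0.5²) ≈ 1.6.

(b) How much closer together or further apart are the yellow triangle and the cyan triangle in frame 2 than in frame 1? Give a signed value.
-3.4

Distance in frame 1: 14.3. Distance in frame 2: 10.9.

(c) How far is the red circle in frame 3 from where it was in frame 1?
9.3

The red circle moved from (16.1, 1.0) to (16.1, 10.3), a distance of √(0.0² + 9.3²) ≈ 9.3.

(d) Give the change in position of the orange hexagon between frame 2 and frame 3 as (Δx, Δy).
(-4.0, 4.4)

The orange hexagon was at (16.8, 7.0) in frame 2 and (12.8, 11.4) in frame 3.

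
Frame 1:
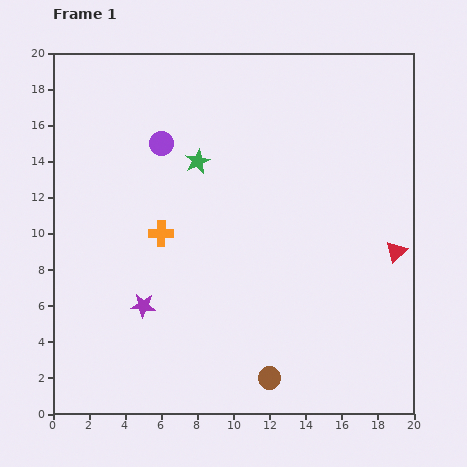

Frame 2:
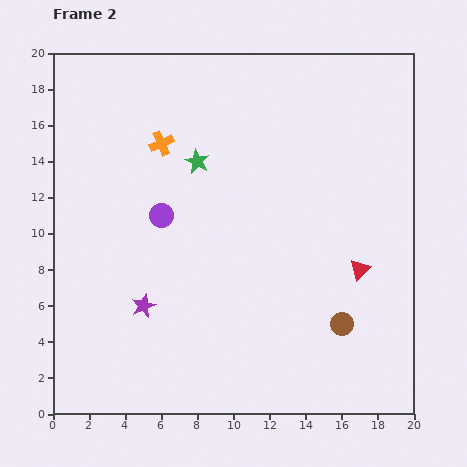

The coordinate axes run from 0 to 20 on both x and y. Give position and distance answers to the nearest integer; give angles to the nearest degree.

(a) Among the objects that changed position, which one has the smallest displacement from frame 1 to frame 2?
the red triangle

(moved 2)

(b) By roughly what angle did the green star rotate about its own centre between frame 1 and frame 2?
21° counter-clockwise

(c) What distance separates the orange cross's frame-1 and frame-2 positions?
5

The orange cross moved from (6, 10) to (6, 15), a distance of √(0² + 5²) ≈ 5.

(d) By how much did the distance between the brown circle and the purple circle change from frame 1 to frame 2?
-2

Distance in frame 1: 14. Distance in frame 2: 12.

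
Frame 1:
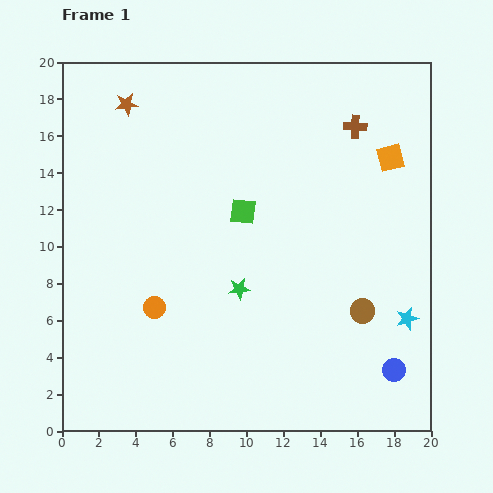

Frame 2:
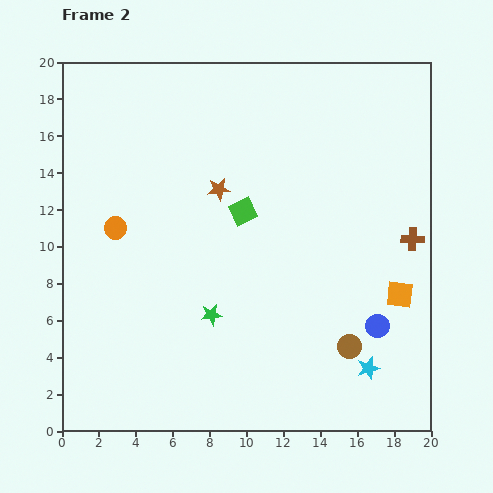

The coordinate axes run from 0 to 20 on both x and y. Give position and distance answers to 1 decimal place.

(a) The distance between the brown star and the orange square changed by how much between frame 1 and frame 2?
-3.3

Distance in frame 1: 14.6. Distance in frame 2: 11.3.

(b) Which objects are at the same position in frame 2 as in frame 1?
the green square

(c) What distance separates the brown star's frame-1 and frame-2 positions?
6.8

The brown star moved from (3.5, 17.7) to (8.5, 13.1), a distance of √(5.0² + 4.6²) ≈ 6.8.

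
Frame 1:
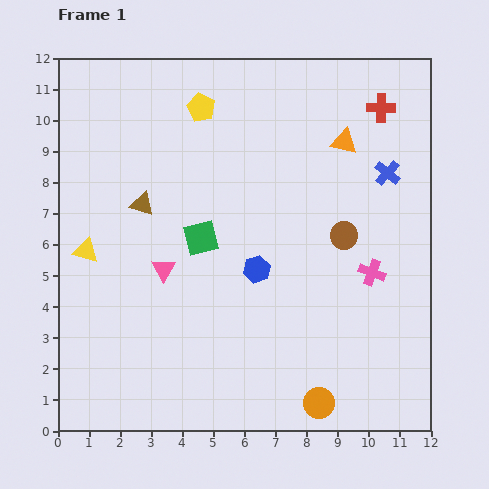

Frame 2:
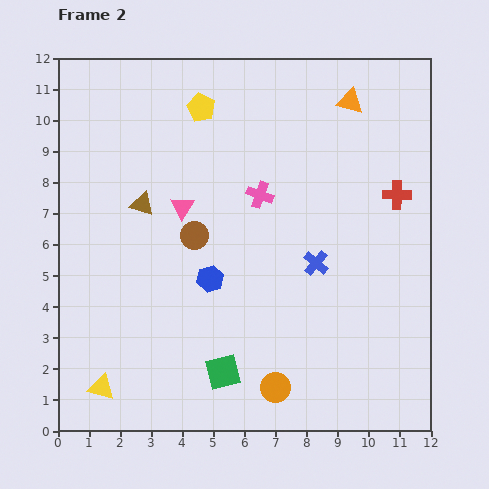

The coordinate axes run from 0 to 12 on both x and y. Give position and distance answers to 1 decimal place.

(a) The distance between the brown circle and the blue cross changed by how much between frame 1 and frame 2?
+1.6

Distance in frame 1: 2.4. Distance in frame 2: 4.0.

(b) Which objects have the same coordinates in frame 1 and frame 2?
the brown triangle, the yellow pentagon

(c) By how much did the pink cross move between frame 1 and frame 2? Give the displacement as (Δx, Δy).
(-3.6, 2.5)

The pink cross was at (10.1, 5.1) in frame 1 and (6.5, 7.6) in frame 2.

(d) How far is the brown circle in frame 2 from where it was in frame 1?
4.8

The brown circle moved from (9.2, 6.3) to (4.4, 6.3), a distance of √(4.8² + 0.0²) ≈ 4.8.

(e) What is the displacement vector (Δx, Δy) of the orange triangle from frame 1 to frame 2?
(0.2, 1.3)

The orange triangle was at (9.2, 9.3) in frame 1 and (9.4, 10.6) in frame 2.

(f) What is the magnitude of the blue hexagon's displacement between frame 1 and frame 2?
1.5

The blue hexagon moved from (6.4, 5.2) to (4.9, 4.9), a distance of √(1.5² + 0.3²) ≈ 1.5.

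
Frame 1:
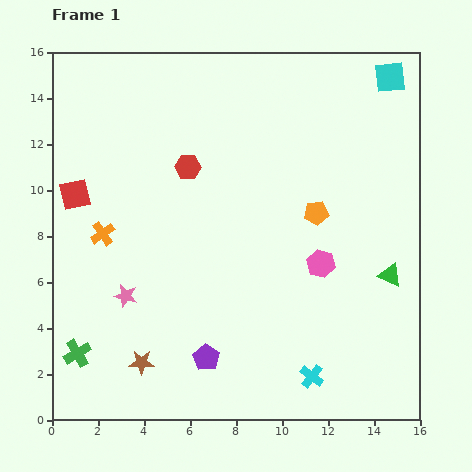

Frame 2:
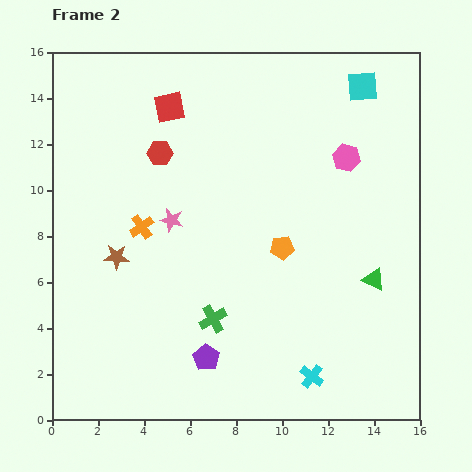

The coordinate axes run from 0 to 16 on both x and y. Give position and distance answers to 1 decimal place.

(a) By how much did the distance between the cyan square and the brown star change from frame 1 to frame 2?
-3.4

Distance in frame 1: 16.4. Distance in frame 2: 13.0.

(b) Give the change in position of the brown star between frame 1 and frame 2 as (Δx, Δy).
(-1.1, 4.6)

The brown star was at (3.9, 2.5) in frame 1 and (2.8, 7.1) in frame 2.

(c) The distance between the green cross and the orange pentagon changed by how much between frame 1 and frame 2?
-7.8

Distance in frame 1: 12.1. Distance in frame 2: 4.3.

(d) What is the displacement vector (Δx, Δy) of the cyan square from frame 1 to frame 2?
(-1.2, -0.4)

The cyan square was at (14.7, 14.9) in frame 1 and (13.5, 14.5) in frame 2.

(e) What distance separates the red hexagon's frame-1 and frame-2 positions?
1.3

The red hexagon moved from (5.9, 11.0) to (4.7, 11.6), a distance of √(1.2² + 0.6²) ≈ 1.3.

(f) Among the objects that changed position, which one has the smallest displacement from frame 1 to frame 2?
the green triangle

(moved 0.7)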